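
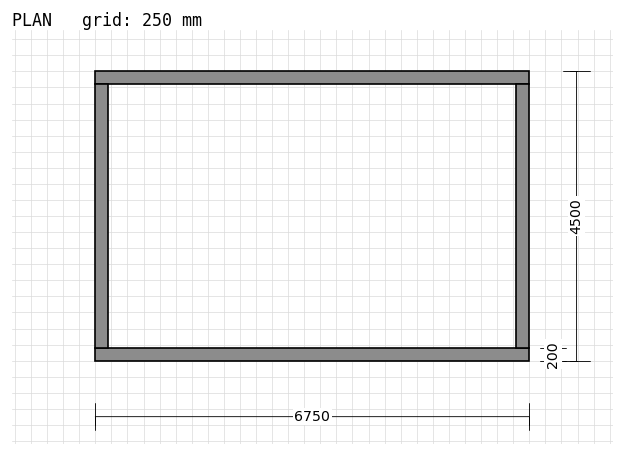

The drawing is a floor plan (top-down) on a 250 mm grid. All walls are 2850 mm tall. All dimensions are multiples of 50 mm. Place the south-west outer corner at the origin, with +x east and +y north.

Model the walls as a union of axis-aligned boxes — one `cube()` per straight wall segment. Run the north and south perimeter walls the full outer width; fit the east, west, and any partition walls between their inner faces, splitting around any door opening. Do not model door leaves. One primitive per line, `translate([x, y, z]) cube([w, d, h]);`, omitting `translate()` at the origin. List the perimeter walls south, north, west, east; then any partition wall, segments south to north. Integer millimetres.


cube([6750, 200, 2850]);
translate([0, 4300, 0]) cube([6750, 200, 2850]);
translate([0, 200, 0]) cube([200, 4100, 2850]);
translate([6550, 200, 0]) cube([200, 4100, 2850]);


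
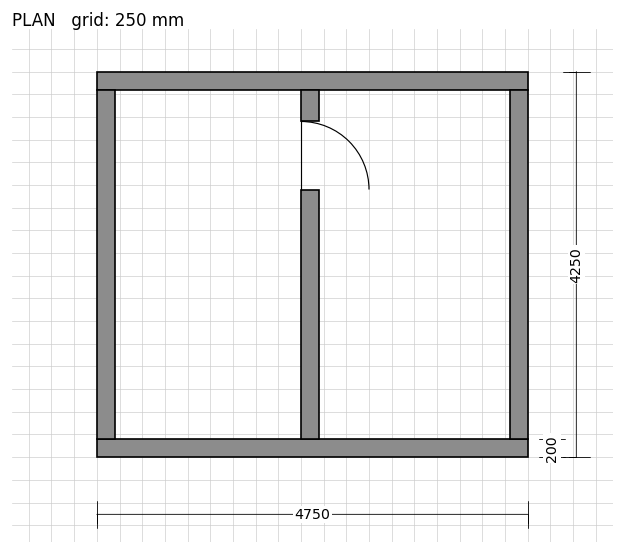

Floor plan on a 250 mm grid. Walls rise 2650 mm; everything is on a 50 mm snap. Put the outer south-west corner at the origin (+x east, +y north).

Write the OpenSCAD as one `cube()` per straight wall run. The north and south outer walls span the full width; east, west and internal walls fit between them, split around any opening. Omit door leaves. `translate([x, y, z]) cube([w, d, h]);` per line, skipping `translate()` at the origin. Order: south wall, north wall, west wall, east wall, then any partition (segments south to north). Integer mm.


cube([4750, 200, 2650]);
translate([0, 4050, 0]) cube([4750, 200, 2650]);
translate([0, 200, 0]) cube([200, 3850, 2650]);
translate([4550, 200, 0]) cube([200, 3850, 2650]);
translate([2250, 200, 0]) cube([200, 2750, 2650]);
translate([2250, 3700, 0]) cube([200, 350, 2650]);


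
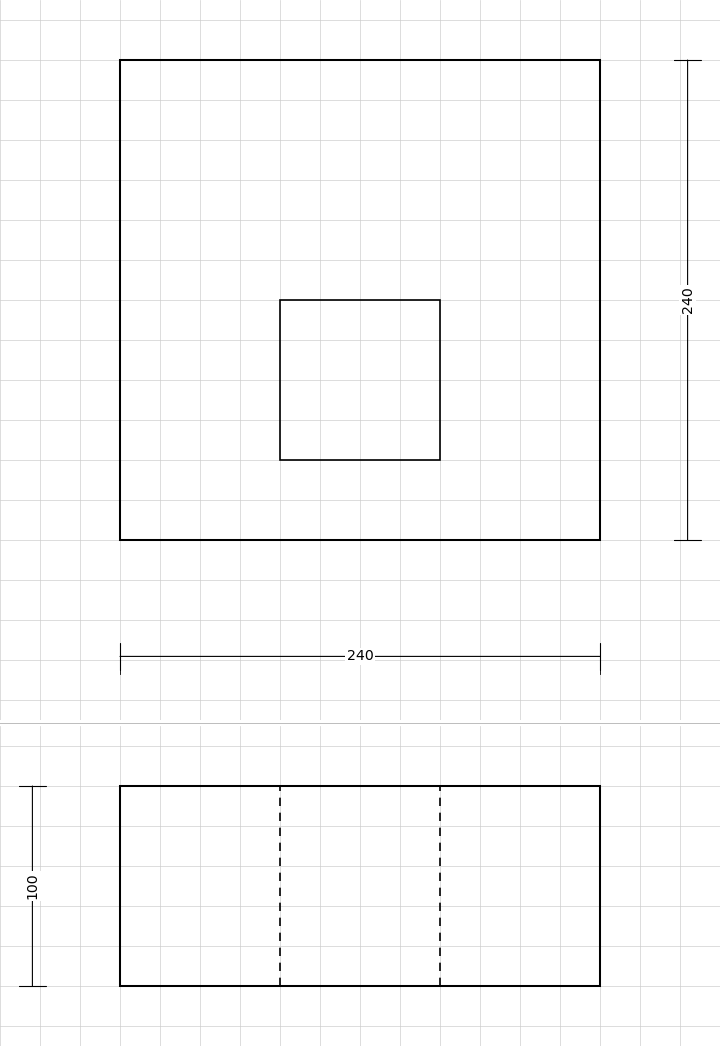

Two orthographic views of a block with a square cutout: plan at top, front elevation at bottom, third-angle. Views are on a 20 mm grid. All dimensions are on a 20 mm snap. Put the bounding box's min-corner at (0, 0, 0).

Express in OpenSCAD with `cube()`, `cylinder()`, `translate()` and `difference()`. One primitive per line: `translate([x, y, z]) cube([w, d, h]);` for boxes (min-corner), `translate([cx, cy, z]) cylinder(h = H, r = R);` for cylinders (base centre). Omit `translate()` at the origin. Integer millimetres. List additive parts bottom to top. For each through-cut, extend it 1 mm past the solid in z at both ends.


difference() {
  cube([240, 240, 100]);
  translate([80, 40, -1]) cube([80, 80, 102]);
}


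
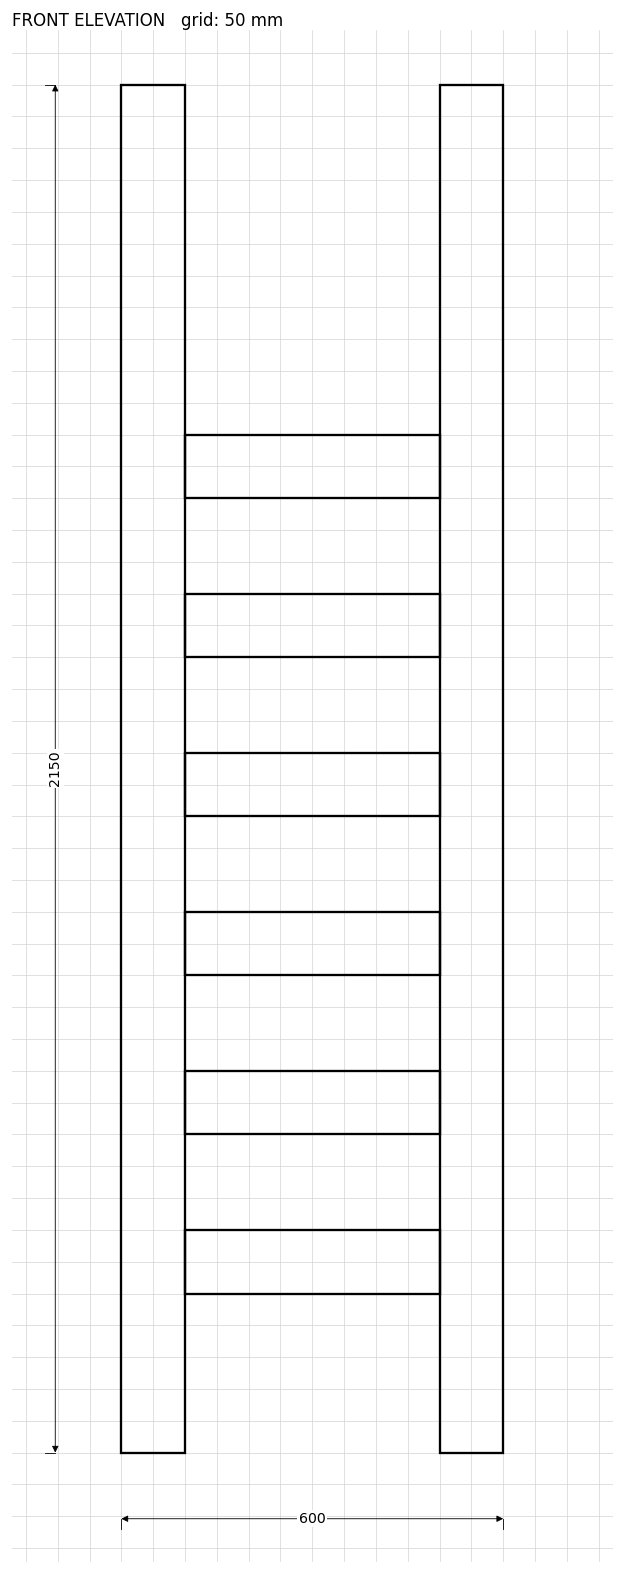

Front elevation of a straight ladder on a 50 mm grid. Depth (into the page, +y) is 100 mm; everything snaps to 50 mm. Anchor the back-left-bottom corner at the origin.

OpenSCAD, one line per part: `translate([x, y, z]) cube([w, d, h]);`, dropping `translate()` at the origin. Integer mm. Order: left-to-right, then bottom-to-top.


cube([100, 100, 2150]);
translate([100, 0, 250]) cube([400, 100, 100]);
translate([100, 0, 500]) cube([400, 100, 100]);
translate([100, 0, 750]) cube([400, 100, 100]);
translate([100, 0, 1000]) cube([400, 100, 100]);
translate([100, 0, 1250]) cube([400, 100, 100]);
translate([100, 0, 1500]) cube([400, 100, 100]);
translate([500, 0, 0]) cube([100, 100, 2150]);


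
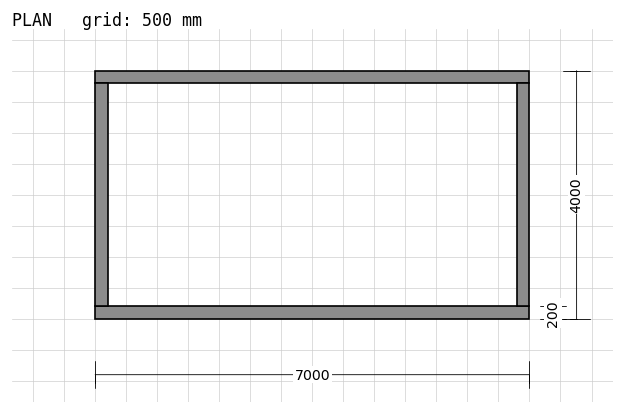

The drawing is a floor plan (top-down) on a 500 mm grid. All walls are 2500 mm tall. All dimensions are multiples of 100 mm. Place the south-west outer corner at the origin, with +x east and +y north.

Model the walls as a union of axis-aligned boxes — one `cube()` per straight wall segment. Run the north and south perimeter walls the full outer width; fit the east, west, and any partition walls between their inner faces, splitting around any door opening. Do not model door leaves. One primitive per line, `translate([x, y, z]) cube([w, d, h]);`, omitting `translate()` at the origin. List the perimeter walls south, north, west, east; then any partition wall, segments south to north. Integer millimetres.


cube([7000, 200, 2500]);
translate([0, 3800, 0]) cube([7000, 200, 2500]);
translate([0, 200, 0]) cube([200, 3600, 2500]);
translate([6800, 200, 0]) cube([200, 3600, 2500]);


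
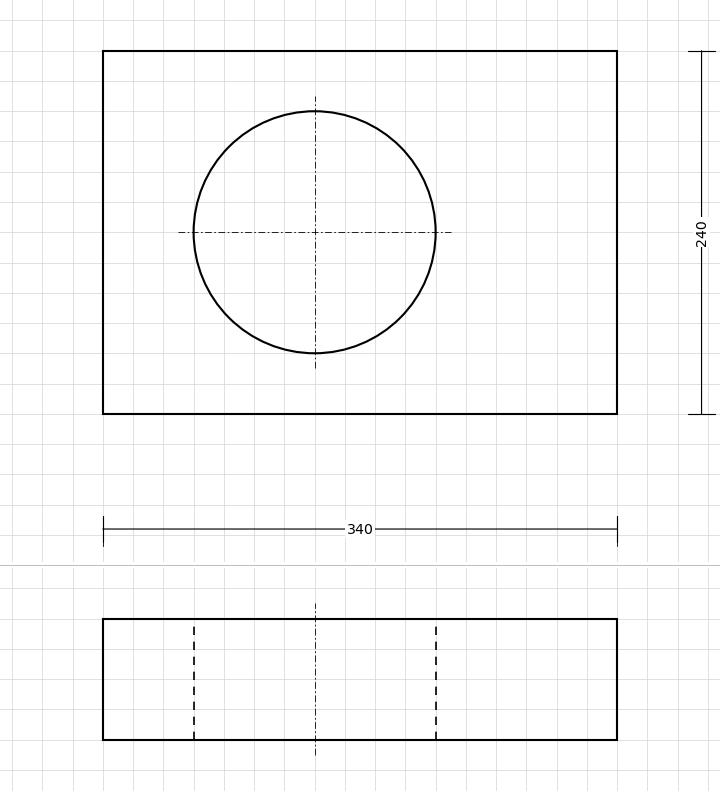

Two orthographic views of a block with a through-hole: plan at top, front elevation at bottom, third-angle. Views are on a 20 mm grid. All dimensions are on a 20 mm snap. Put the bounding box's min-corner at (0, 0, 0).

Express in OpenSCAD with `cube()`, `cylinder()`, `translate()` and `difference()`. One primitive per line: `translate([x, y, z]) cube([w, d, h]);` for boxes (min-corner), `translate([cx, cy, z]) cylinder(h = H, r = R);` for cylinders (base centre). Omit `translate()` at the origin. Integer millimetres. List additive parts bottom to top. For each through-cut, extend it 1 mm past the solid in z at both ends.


difference() {
  cube([340, 240, 80]);
  translate([140, 120, -1]) cylinder(h = 82, r = 80);
}


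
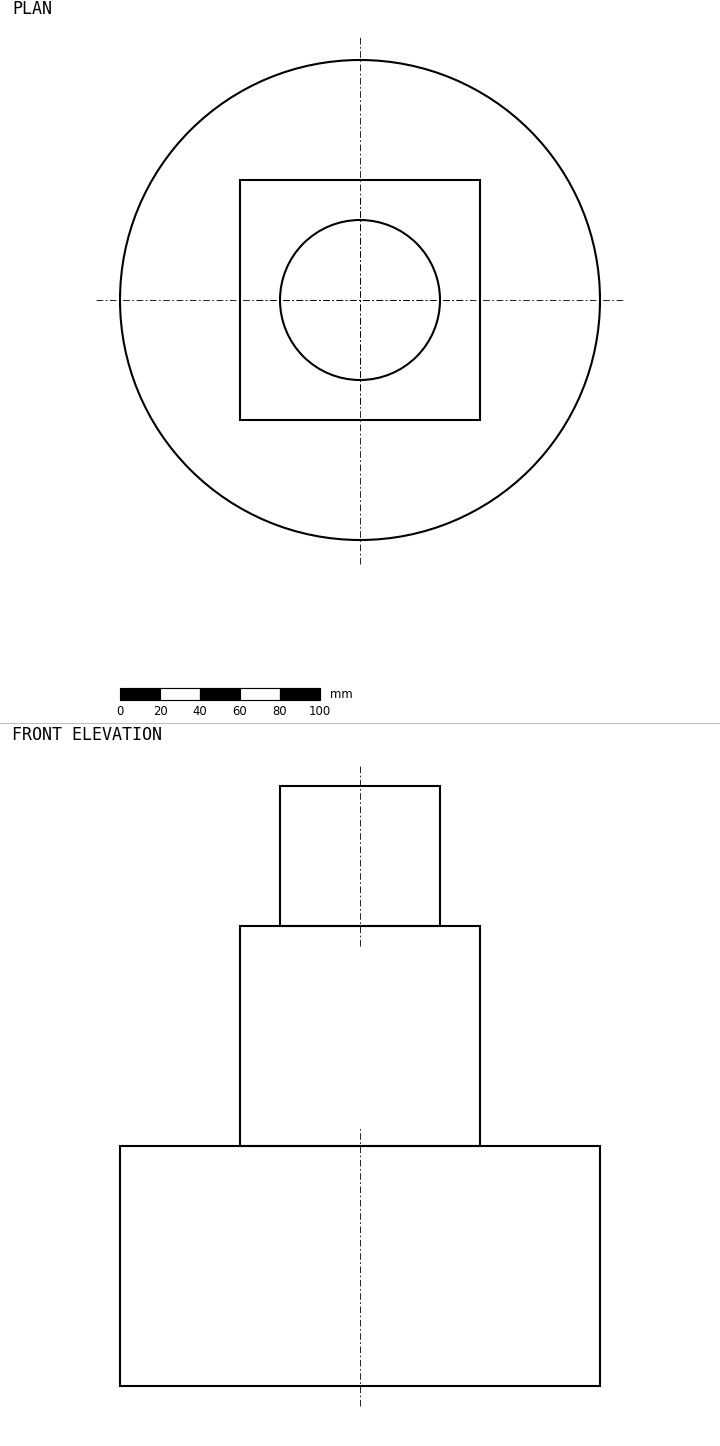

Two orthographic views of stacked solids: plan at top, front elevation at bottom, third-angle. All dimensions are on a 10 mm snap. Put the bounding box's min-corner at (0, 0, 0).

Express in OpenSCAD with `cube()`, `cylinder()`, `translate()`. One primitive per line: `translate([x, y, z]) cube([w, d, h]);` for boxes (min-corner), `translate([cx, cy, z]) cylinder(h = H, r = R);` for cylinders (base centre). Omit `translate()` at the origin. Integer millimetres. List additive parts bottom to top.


translate([120, 120, 0]) cylinder(h = 120, r = 120);
translate([60, 60, 120]) cube([120, 120, 110]);
translate([120, 120, 230]) cylinder(h = 70, r = 40);


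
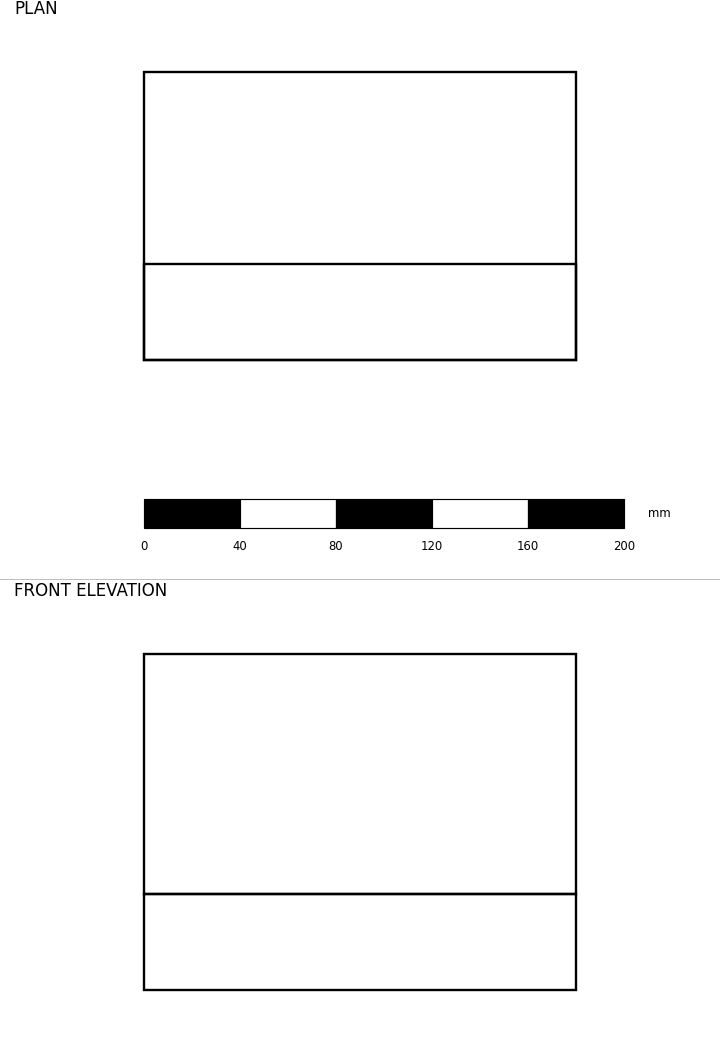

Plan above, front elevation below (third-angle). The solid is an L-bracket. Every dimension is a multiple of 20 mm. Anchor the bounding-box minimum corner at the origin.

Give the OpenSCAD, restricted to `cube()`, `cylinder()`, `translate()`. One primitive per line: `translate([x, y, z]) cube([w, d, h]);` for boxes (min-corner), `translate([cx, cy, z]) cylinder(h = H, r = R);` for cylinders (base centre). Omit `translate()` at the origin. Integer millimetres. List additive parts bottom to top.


cube([180, 120, 40]);
translate([0, 0, 40]) cube([180, 40, 100]);


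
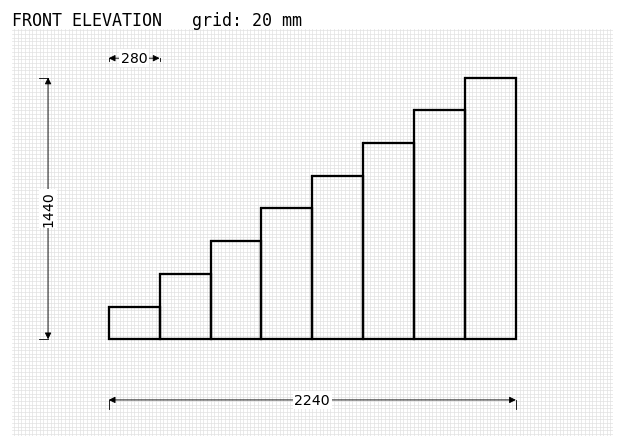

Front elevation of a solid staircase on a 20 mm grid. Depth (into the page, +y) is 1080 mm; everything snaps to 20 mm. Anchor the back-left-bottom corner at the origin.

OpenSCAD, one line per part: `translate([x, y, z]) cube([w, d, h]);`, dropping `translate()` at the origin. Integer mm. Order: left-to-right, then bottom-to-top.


cube([280, 1080, 180]);
translate([280, 0, 0]) cube([280, 1080, 360]);
translate([560, 0, 0]) cube([280, 1080, 540]);
translate([840, 0, 0]) cube([280, 1080, 720]);
translate([1120, 0, 0]) cube([280, 1080, 900]);
translate([1400, 0, 0]) cube([280, 1080, 1080]);
translate([1680, 0, 0]) cube([280, 1080, 1260]);
translate([1960, 0, 0]) cube([280, 1080, 1440]);


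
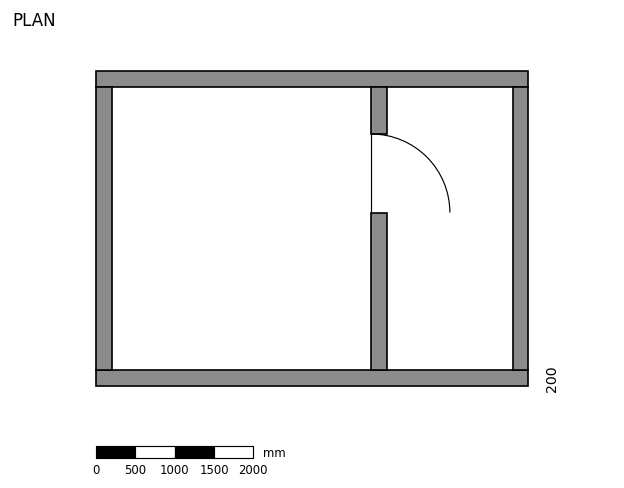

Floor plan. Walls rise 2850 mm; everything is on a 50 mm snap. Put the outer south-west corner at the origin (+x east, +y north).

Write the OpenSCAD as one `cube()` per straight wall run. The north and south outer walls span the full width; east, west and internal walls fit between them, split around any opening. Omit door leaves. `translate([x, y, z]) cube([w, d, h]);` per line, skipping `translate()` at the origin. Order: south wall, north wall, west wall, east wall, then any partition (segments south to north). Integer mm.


cube([5500, 200, 2850]);
translate([0, 3800, 0]) cube([5500, 200, 2850]);
translate([0, 200, 0]) cube([200, 3600, 2850]);
translate([5300, 200, 0]) cube([200, 3600, 2850]);
translate([3500, 200, 0]) cube([200, 2000, 2850]);
translate([3500, 3200, 0]) cube([200, 600, 2850]);


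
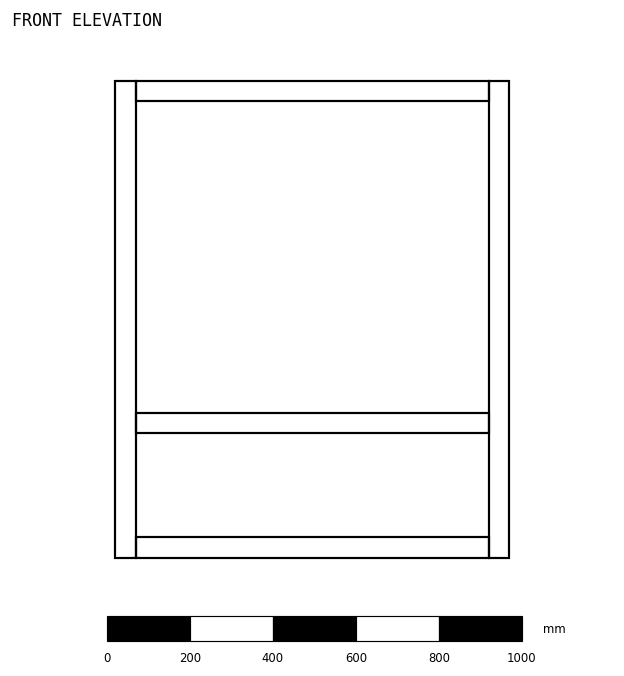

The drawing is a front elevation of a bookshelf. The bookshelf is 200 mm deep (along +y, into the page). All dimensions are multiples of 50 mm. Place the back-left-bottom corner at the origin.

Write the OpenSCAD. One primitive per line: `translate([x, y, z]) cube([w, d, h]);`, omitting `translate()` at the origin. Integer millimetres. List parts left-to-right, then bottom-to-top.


cube([50, 200, 1150]);
translate([50, 0, 0]) cube([850, 200, 50]);
translate([50, 0, 300]) cube([850, 200, 50]);
translate([50, 0, 1100]) cube([850, 200, 50]);
translate([900, 0, 0]) cube([50, 200, 1150]);


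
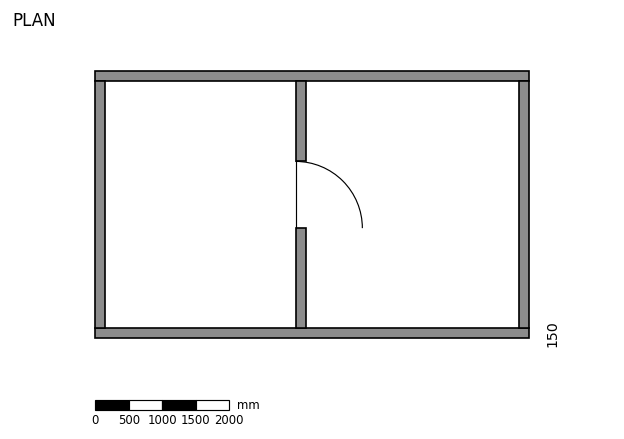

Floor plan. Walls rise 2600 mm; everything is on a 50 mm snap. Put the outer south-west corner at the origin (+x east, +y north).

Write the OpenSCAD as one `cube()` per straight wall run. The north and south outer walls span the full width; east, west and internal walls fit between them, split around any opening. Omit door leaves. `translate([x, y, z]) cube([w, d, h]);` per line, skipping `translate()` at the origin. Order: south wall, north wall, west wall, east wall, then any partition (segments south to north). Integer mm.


cube([6500, 150, 2600]);
translate([0, 3850, 0]) cube([6500, 150, 2600]);
translate([0, 150, 0]) cube([150, 3700, 2600]);
translate([6350, 150, 0]) cube([150, 3700, 2600]);
translate([3000, 150, 0]) cube([150, 1500, 2600]);
translate([3000, 2650, 0]) cube([150, 1200, 2600]);


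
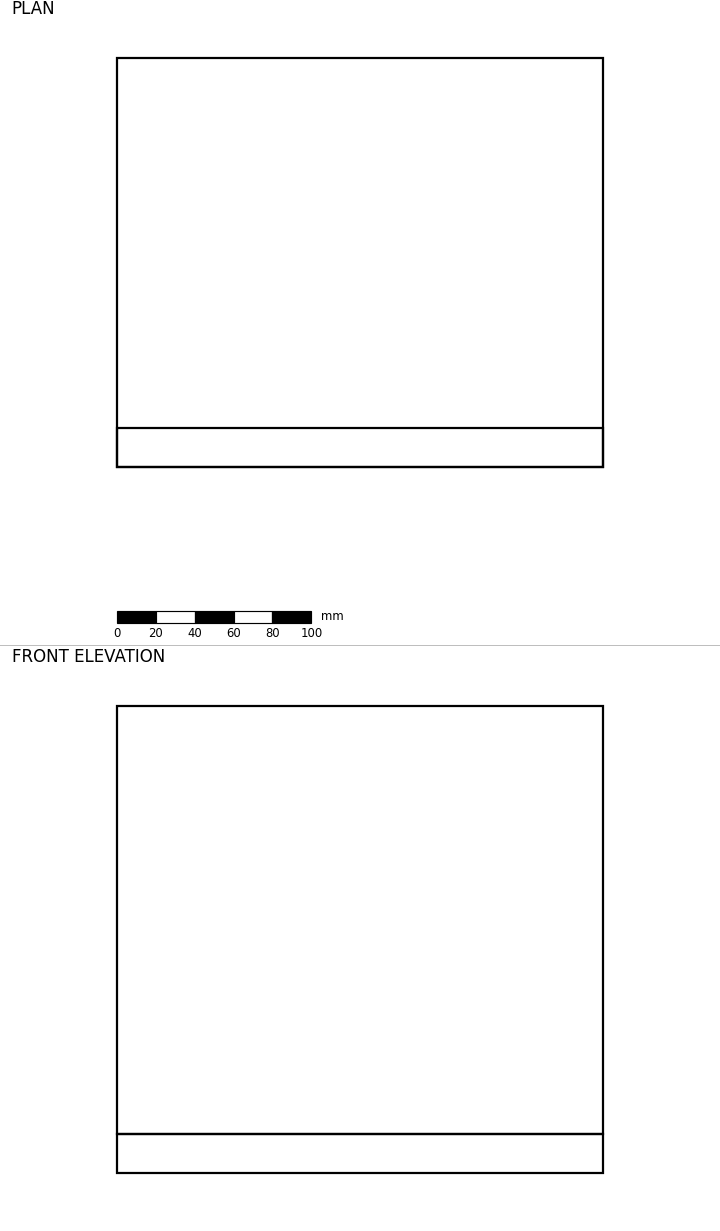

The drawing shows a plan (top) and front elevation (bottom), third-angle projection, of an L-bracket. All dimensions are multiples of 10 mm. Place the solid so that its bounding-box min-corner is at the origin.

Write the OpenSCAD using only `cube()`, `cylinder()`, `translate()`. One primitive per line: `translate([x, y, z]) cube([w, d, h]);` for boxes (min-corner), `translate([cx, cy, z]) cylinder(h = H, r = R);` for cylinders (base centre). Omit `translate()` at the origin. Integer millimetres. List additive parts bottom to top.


cube([250, 210, 20]);
translate([0, 0, 20]) cube([250, 20, 220]);


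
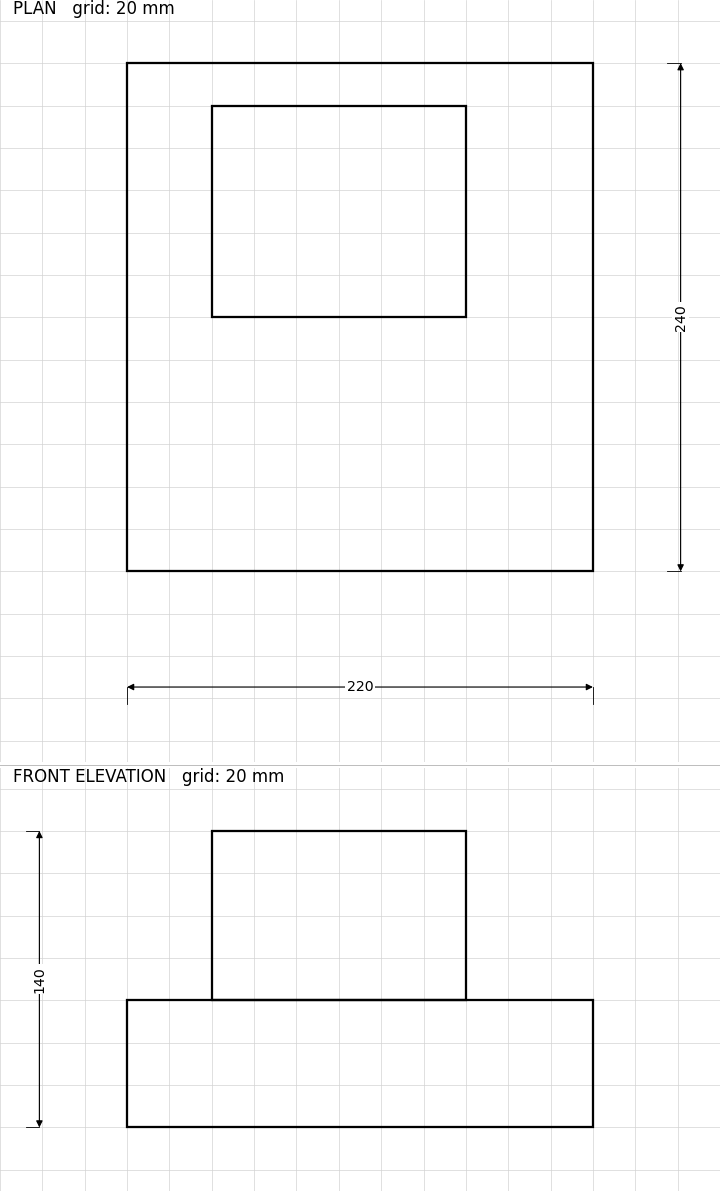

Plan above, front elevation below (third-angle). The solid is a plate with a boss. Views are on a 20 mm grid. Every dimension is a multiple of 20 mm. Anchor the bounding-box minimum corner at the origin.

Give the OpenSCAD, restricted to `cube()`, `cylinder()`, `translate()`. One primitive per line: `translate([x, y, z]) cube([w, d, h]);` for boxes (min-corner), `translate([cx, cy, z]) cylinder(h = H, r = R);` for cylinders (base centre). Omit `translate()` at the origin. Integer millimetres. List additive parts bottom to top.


cube([220, 240, 60]);
translate([40, 120, 60]) cube([120, 100, 80]);


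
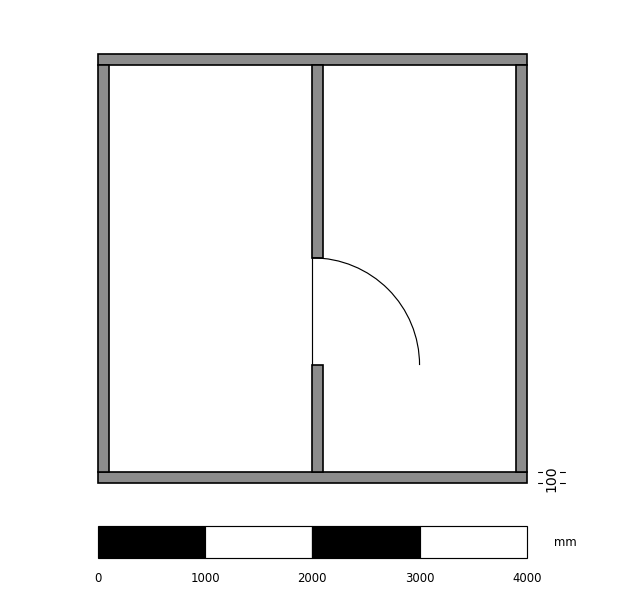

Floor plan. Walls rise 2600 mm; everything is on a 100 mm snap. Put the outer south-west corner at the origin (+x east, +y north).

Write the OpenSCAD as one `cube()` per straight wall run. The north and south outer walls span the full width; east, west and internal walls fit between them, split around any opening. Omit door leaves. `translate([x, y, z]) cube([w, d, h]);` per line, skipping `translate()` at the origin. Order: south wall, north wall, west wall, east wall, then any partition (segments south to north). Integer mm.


cube([4000, 100, 2600]);
translate([0, 3900, 0]) cube([4000, 100, 2600]);
translate([0, 100, 0]) cube([100, 3800, 2600]);
translate([3900, 100, 0]) cube([100, 3800, 2600]);
translate([2000, 100, 0]) cube([100, 1000, 2600]);
translate([2000, 2100, 0]) cube([100, 1800, 2600]);


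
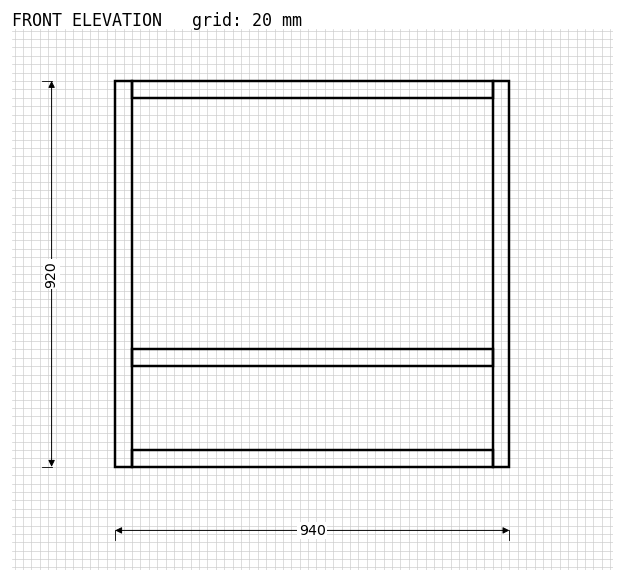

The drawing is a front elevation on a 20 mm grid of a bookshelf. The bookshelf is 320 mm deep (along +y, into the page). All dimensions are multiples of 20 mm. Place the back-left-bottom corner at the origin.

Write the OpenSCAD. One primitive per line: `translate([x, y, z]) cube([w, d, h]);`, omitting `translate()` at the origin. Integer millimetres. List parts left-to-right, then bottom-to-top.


cube([40, 320, 920]);
translate([40, 0, 0]) cube([860, 320, 40]);
translate([40, 0, 240]) cube([860, 320, 40]);
translate([40, 0, 880]) cube([860, 320, 40]);
translate([900, 0, 0]) cube([40, 320, 920]);


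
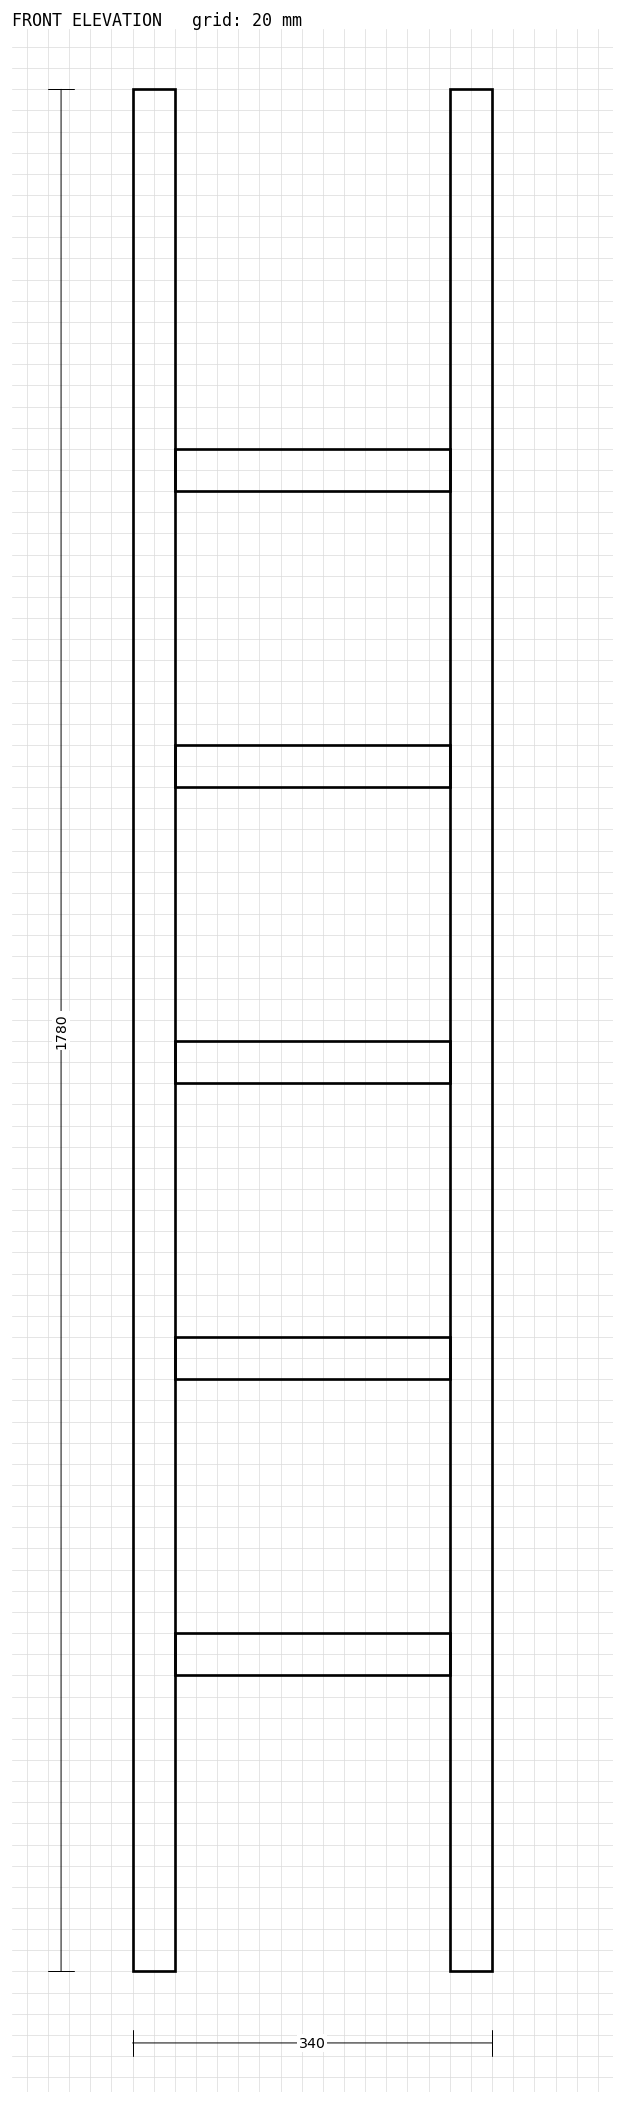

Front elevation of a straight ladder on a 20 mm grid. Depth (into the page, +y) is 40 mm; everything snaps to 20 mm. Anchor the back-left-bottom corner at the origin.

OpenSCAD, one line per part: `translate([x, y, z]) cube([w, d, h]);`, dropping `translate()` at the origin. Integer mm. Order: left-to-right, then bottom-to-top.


cube([40, 40, 1780]);
translate([40, 0, 280]) cube([260, 40, 40]);
translate([40, 0, 560]) cube([260, 40, 40]);
translate([40, 0, 840]) cube([260, 40, 40]);
translate([40, 0, 1120]) cube([260, 40, 40]);
translate([40, 0, 1400]) cube([260, 40, 40]);
translate([300, 0, 0]) cube([40, 40, 1780]);


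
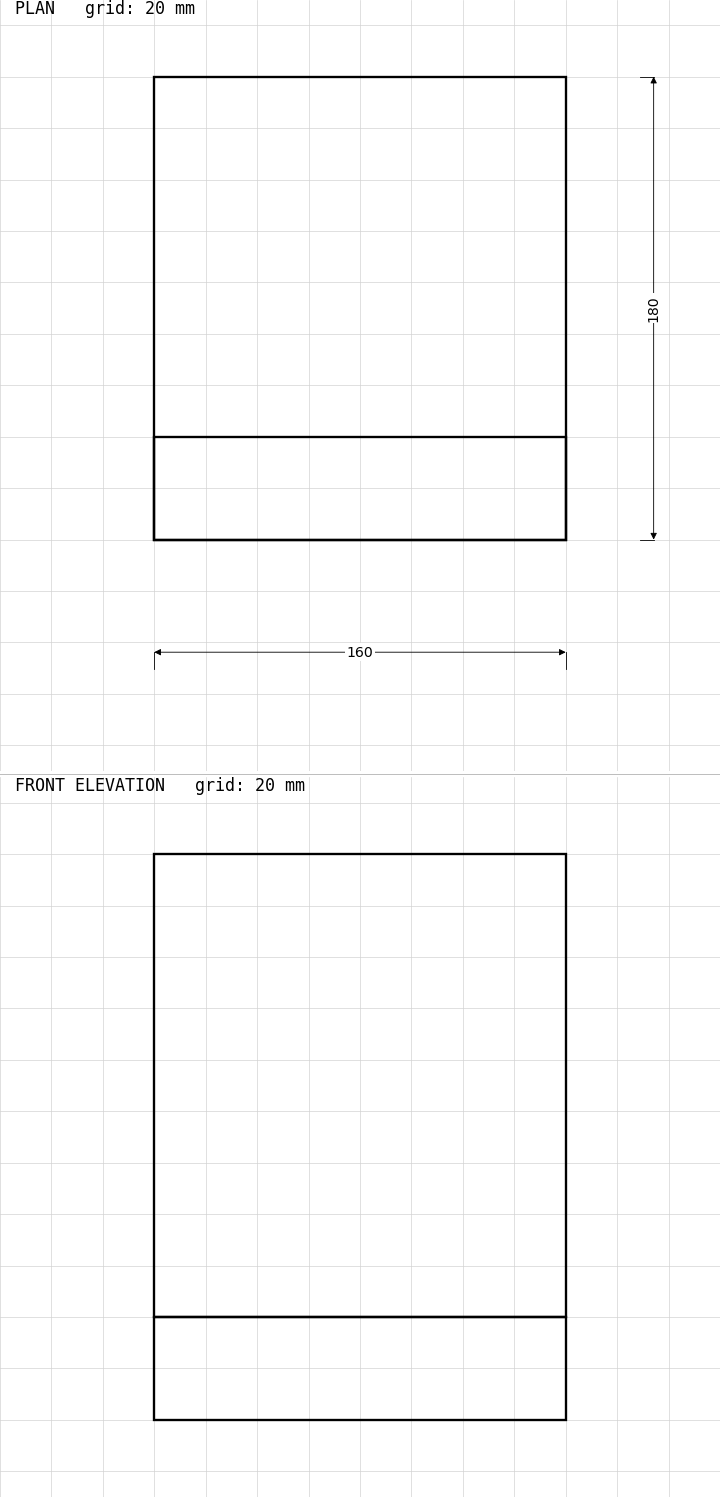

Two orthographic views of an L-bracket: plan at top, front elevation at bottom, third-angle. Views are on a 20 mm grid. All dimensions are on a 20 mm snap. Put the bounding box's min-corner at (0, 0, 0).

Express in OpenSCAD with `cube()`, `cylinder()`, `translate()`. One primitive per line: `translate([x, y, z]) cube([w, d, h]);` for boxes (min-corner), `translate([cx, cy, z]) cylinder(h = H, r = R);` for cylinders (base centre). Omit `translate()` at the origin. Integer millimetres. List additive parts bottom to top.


cube([160, 180, 40]);
translate([0, 0, 40]) cube([160, 40, 180]);


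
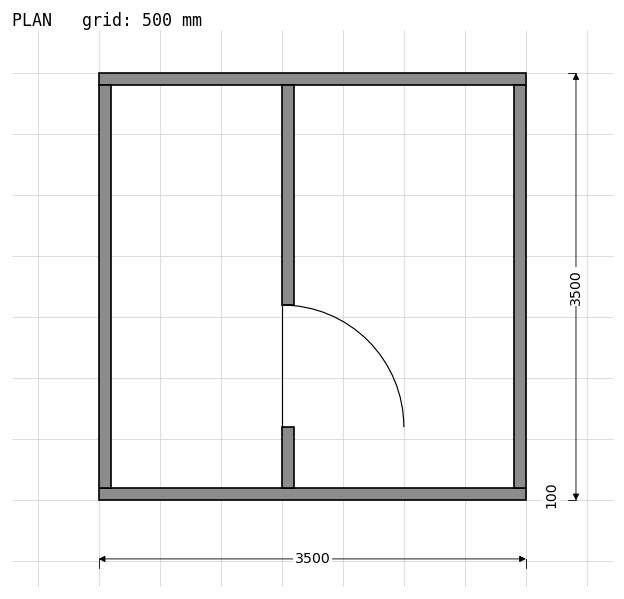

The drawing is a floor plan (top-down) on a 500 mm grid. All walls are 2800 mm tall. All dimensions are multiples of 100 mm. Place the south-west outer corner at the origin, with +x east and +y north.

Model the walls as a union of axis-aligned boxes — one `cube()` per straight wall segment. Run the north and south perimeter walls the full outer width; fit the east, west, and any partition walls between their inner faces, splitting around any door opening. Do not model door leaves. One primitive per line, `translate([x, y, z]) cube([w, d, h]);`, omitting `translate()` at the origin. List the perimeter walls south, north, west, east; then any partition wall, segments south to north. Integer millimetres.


cube([3500, 100, 2800]);
translate([0, 3400, 0]) cube([3500, 100, 2800]);
translate([0, 100, 0]) cube([100, 3300, 2800]);
translate([3400, 100, 0]) cube([100, 3300, 2800]);
translate([1500, 100, 0]) cube([100, 500, 2800]);
translate([1500, 1600, 0]) cube([100, 1800, 2800]);


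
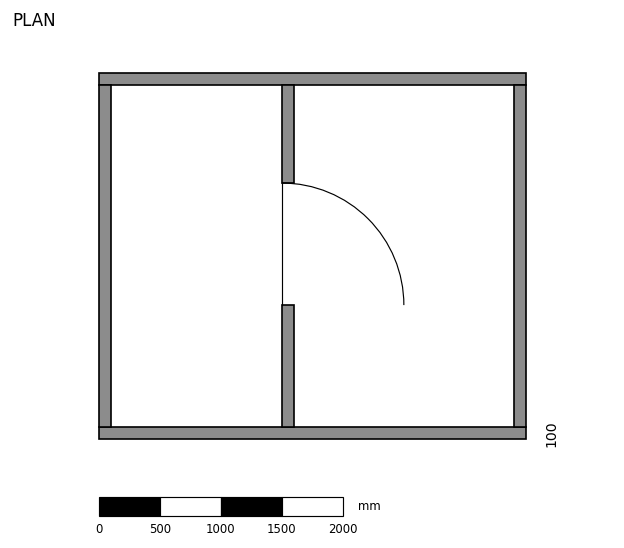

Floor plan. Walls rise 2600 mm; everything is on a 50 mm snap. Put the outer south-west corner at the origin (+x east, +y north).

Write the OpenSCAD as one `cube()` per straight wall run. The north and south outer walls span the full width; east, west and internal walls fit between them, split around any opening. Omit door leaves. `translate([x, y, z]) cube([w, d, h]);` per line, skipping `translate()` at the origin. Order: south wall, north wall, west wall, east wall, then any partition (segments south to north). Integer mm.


cube([3500, 100, 2600]);
translate([0, 2900, 0]) cube([3500, 100, 2600]);
translate([0, 100, 0]) cube([100, 2800, 2600]);
translate([3400, 100, 0]) cube([100, 2800, 2600]);
translate([1500, 100, 0]) cube([100, 1000, 2600]);
translate([1500, 2100, 0]) cube([100, 800, 2600]);


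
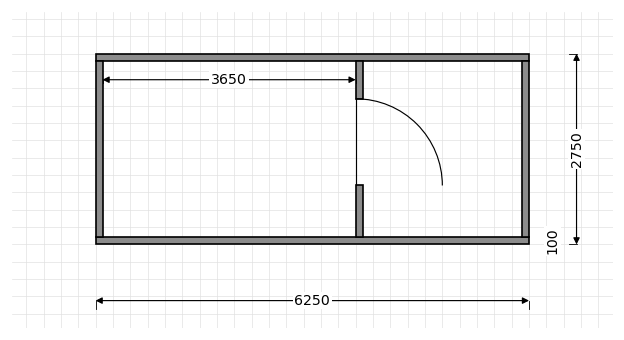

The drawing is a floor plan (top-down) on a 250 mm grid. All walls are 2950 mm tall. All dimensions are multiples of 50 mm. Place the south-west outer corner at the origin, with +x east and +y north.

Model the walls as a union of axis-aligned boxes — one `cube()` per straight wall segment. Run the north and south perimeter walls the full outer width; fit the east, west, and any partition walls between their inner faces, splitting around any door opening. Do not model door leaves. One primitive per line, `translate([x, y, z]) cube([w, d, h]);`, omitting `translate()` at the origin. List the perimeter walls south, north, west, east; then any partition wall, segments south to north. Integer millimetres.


cube([6250, 100, 2950]);
translate([0, 2650, 0]) cube([6250, 100, 2950]);
translate([0, 100, 0]) cube([100, 2550, 2950]);
translate([6150, 100, 0]) cube([100, 2550, 2950]);
translate([3750, 100, 0]) cube([100, 750, 2950]);
translate([3750, 2100, 0]) cube([100, 550, 2950]);


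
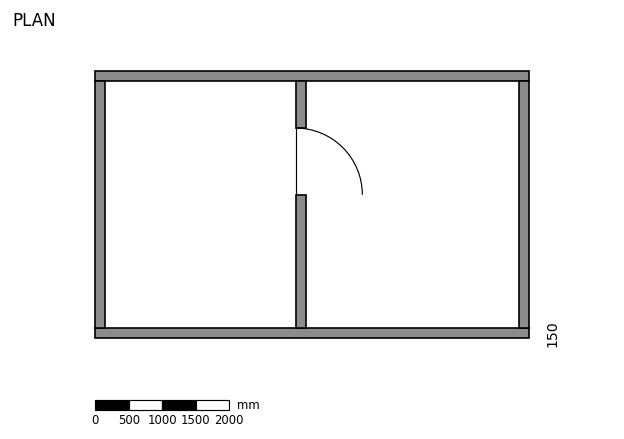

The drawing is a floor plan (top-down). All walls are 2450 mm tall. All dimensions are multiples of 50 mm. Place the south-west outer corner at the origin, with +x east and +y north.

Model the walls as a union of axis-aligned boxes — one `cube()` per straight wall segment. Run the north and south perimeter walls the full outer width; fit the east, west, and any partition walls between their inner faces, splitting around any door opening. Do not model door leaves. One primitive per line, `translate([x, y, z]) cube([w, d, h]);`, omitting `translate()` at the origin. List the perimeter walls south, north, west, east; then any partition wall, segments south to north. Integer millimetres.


cube([6500, 150, 2450]);
translate([0, 3850, 0]) cube([6500, 150, 2450]);
translate([0, 150, 0]) cube([150, 3700, 2450]);
translate([6350, 150, 0]) cube([150, 3700, 2450]);
translate([3000, 150, 0]) cube([150, 2000, 2450]);
translate([3000, 3150, 0]) cube([150, 700, 2450]);


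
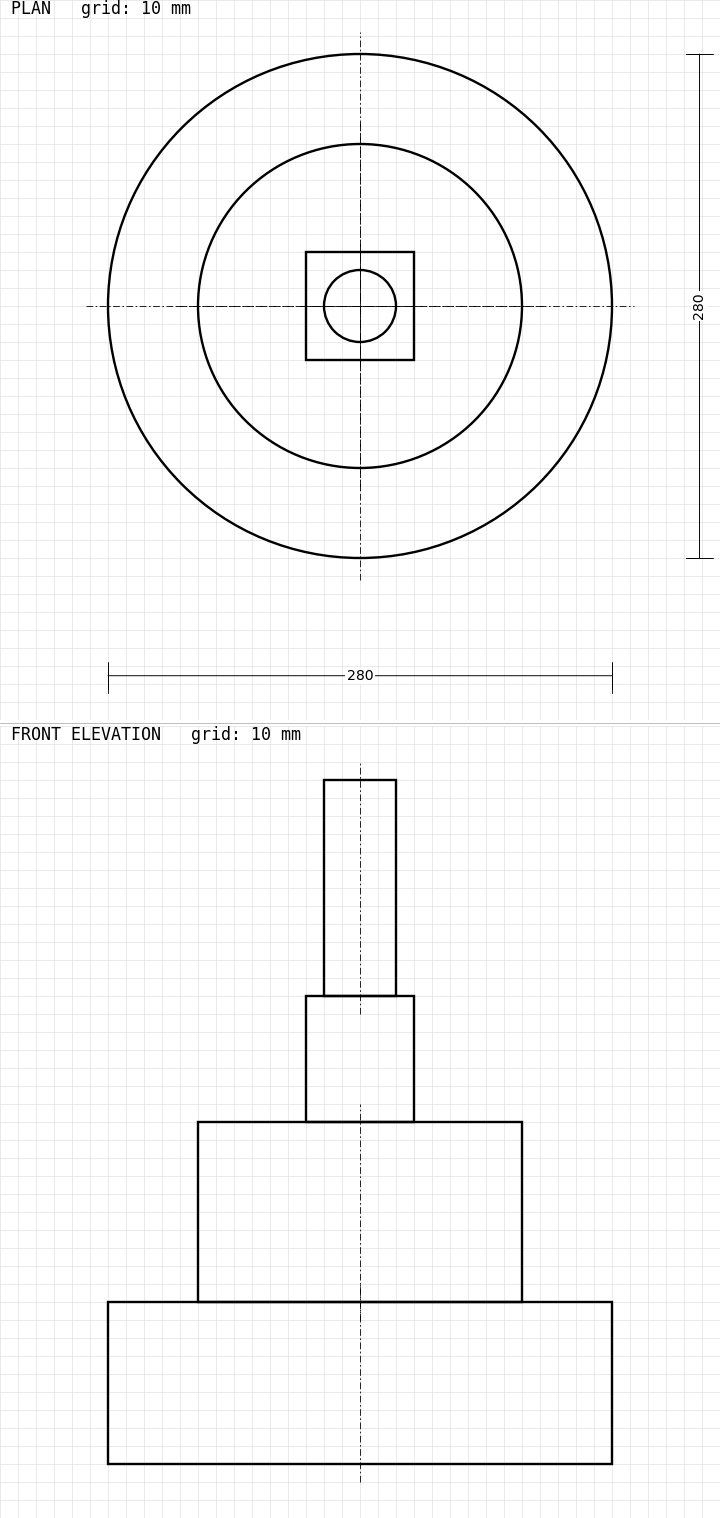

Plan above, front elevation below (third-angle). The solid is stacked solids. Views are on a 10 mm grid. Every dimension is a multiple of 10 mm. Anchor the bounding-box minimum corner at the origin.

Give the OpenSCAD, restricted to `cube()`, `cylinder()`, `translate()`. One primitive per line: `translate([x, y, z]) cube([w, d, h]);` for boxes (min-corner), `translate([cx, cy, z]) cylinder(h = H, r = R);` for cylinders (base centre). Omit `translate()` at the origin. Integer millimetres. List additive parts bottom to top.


translate([140, 140, 0]) cylinder(h = 90, r = 140);
translate([140, 140, 90]) cylinder(h = 100, r = 90);
translate([110, 110, 190]) cube([60, 60, 70]);
translate([140, 140, 260]) cylinder(h = 120, r = 20);


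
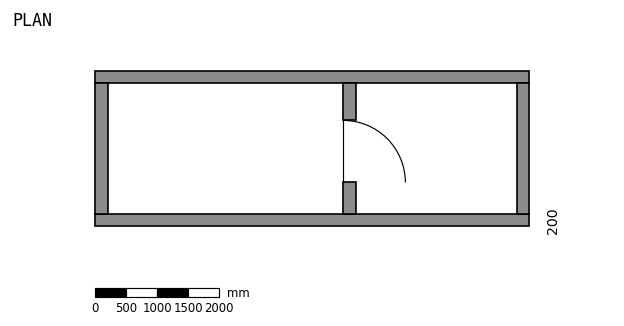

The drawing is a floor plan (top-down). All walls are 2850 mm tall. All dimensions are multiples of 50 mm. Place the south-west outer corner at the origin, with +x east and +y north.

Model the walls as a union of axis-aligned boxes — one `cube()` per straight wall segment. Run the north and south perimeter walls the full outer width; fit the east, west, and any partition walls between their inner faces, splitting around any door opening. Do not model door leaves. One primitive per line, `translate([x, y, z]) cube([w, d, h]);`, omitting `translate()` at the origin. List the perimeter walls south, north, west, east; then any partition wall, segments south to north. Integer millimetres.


cube([7000, 200, 2850]);
translate([0, 2300, 0]) cube([7000, 200, 2850]);
translate([0, 200, 0]) cube([200, 2100, 2850]);
translate([6800, 200, 0]) cube([200, 2100, 2850]);
translate([4000, 200, 0]) cube([200, 500, 2850]);
translate([4000, 1700, 0]) cube([200, 600, 2850]);


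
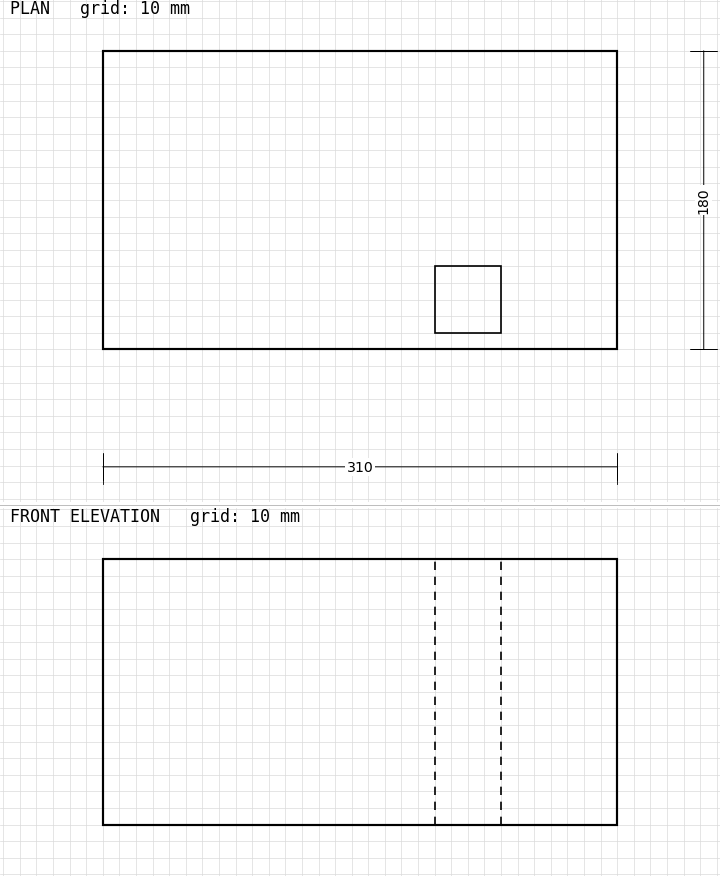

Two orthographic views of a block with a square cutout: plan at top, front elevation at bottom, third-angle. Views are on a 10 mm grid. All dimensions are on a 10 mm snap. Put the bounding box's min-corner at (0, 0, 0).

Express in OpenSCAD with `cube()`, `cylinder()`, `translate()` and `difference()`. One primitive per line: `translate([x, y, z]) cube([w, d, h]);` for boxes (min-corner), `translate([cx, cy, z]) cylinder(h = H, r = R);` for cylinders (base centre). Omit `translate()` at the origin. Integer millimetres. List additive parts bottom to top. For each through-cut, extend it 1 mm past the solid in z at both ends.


difference() {
  cube([310, 180, 160]);
  translate([200, 10, -1]) cube([40, 40, 162]);
}


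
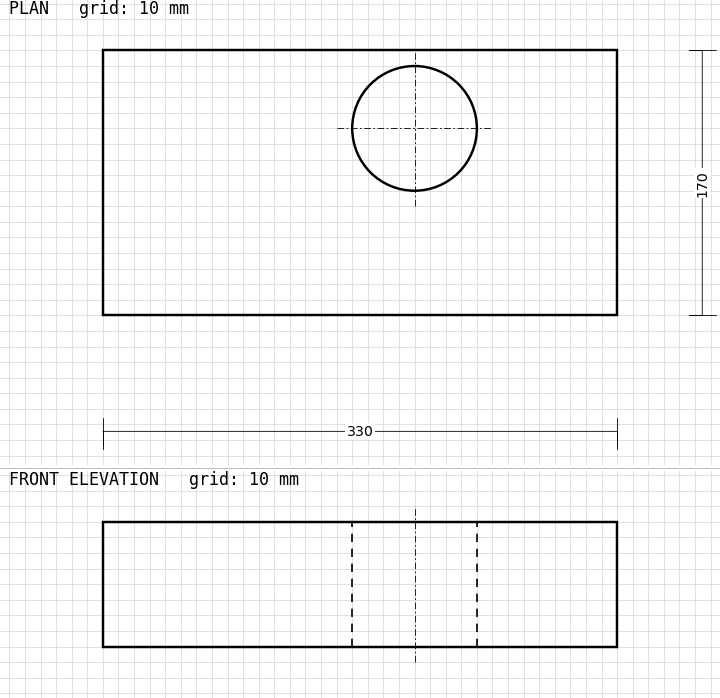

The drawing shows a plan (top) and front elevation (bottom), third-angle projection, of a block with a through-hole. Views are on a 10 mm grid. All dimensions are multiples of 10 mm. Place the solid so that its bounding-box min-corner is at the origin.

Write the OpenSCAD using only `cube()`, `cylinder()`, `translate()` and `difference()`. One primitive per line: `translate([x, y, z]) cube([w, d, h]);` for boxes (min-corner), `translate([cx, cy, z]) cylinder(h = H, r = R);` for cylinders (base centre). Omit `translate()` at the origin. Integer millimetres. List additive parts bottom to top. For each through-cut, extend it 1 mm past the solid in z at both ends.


difference() {
  cube([330, 170, 80]);
  translate([200, 120, -1]) cylinder(h = 82, r = 40);
}


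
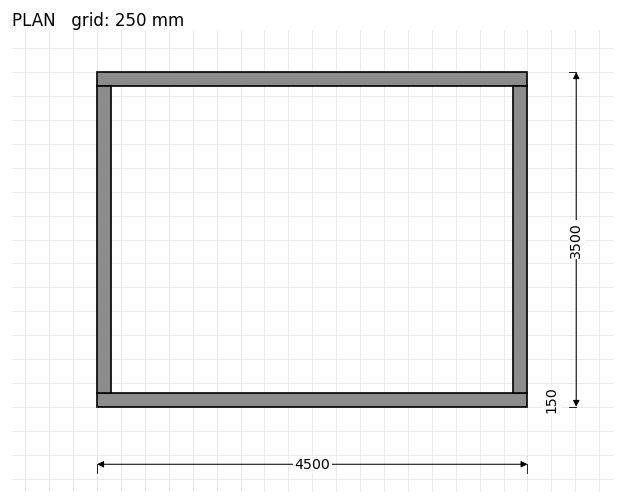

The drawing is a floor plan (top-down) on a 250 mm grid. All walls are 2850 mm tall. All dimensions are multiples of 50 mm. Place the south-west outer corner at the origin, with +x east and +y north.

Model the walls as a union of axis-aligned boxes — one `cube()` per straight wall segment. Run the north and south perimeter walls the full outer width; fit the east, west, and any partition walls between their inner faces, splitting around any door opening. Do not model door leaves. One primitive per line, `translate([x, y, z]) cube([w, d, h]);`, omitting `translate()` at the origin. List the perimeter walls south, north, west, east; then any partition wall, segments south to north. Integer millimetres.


cube([4500, 150, 2850]);
translate([0, 3350, 0]) cube([4500, 150, 2850]);
translate([0, 150, 0]) cube([150, 3200, 2850]);
translate([4350, 150, 0]) cube([150, 3200, 2850]);


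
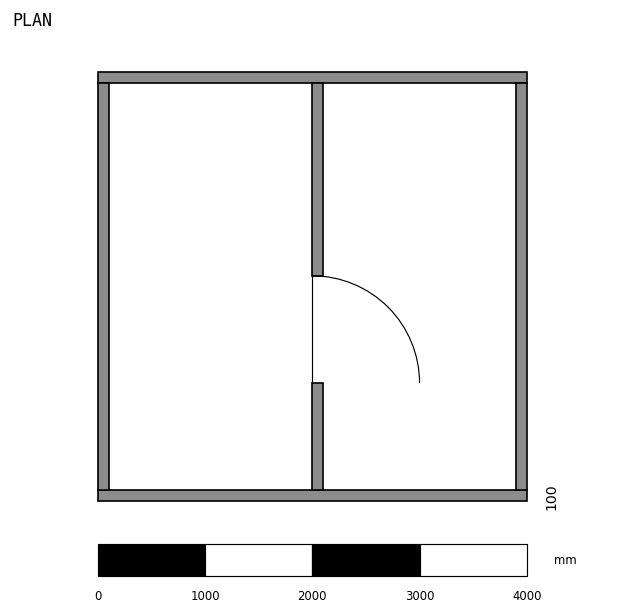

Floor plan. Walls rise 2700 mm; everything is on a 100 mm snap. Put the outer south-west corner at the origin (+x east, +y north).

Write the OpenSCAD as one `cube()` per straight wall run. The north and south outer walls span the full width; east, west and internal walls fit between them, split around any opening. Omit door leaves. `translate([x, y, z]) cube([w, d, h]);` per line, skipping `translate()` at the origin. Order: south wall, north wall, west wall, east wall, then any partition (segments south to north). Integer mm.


cube([4000, 100, 2700]);
translate([0, 3900, 0]) cube([4000, 100, 2700]);
translate([0, 100, 0]) cube([100, 3800, 2700]);
translate([3900, 100, 0]) cube([100, 3800, 2700]);
translate([2000, 100, 0]) cube([100, 1000, 2700]);
translate([2000, 2100, 0]) cube([100, 1800, 2700]);


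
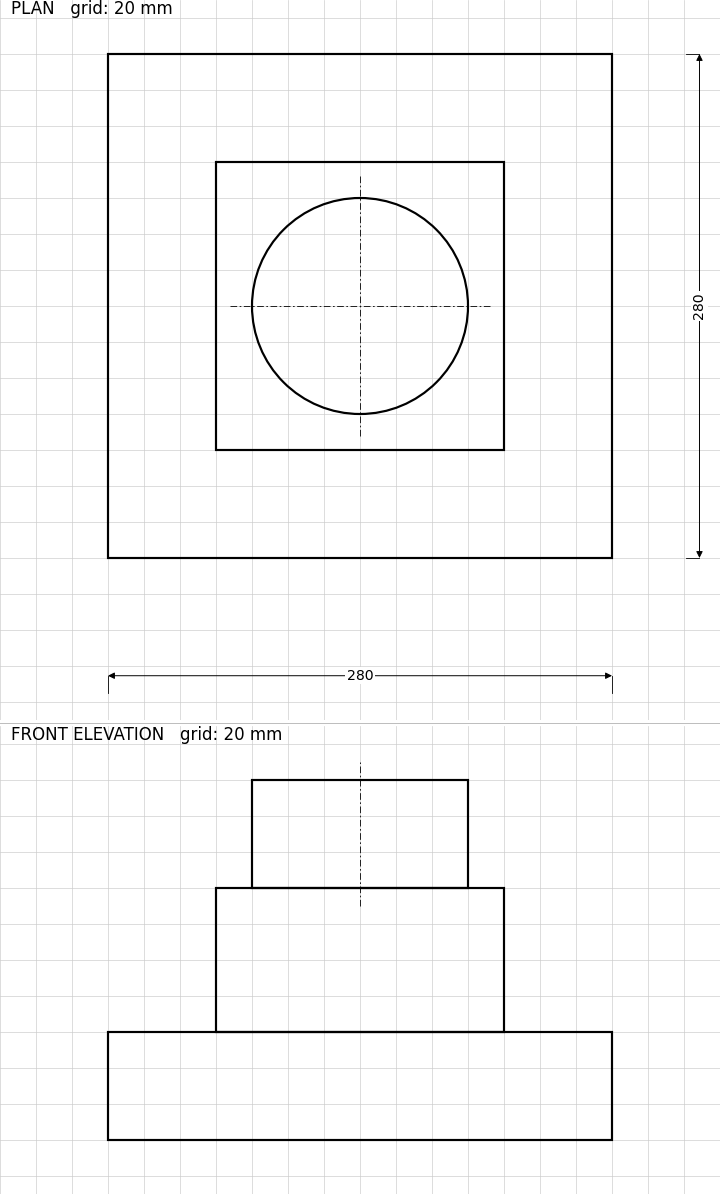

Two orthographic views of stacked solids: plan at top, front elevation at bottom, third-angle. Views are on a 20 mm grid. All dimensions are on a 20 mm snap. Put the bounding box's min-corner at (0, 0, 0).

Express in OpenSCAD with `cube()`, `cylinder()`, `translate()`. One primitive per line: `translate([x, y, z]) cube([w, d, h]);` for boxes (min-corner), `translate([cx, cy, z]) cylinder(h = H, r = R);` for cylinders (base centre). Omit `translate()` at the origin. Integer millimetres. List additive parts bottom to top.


cube([280, 280, 60]);
translate([60, 60, 60]) cube([160, 160, 80]);
translate([140, 140, 140]) cylinder(h = 60, r = 60);


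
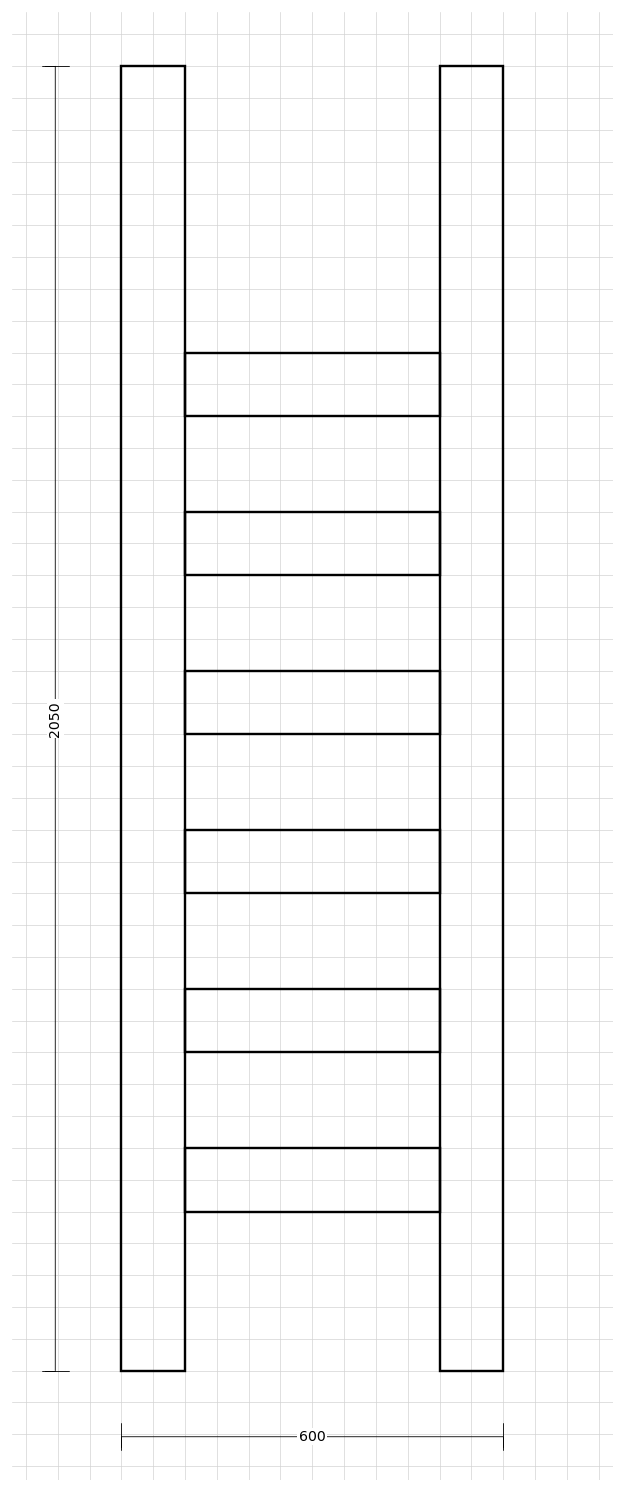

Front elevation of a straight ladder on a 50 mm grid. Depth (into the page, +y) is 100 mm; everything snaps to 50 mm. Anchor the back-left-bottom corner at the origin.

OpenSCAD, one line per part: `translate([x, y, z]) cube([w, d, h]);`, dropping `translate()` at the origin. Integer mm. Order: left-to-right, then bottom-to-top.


cube([100, 100, 2050]);
translate([100, 0, 250]) cube([400, 100, 100]);
translate([100, 0, 500]) cube([400, 100, 100]);
translate([100, 0, 750]) cube([400, 100, 100]);
translate([100, 0, 1000]) cube([400, 100, 100]);
translate([100, 0, 1250]) cube([400, 100, 100]);
translate([100, 0, 1500]) cube([400, 100, 100]);
translate([500, 0, 0]) cube([100, 100, 2050]);


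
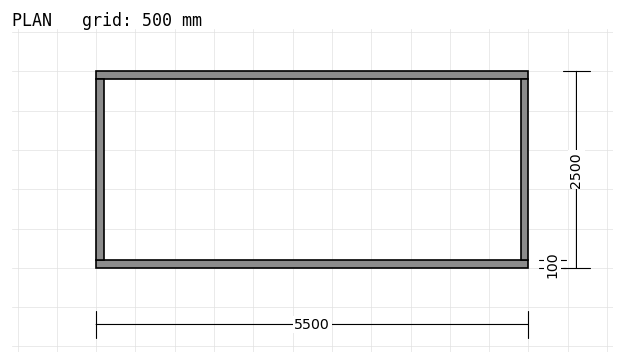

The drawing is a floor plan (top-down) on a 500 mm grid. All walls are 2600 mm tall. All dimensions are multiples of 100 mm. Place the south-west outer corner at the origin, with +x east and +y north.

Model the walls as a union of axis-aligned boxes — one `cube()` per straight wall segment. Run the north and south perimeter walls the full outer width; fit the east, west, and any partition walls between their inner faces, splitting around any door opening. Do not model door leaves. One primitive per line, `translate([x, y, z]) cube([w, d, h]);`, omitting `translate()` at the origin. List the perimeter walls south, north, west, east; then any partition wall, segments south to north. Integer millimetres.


cube([5500, 100, 2600]);
translate([0, 2400, 0]) cube([5500, 100, 2600]);
translate([0, 100, 0]) cube([100, 2300, 2600]);
translate([5400, 100, 0]) cube([100, 2300, 2600]);


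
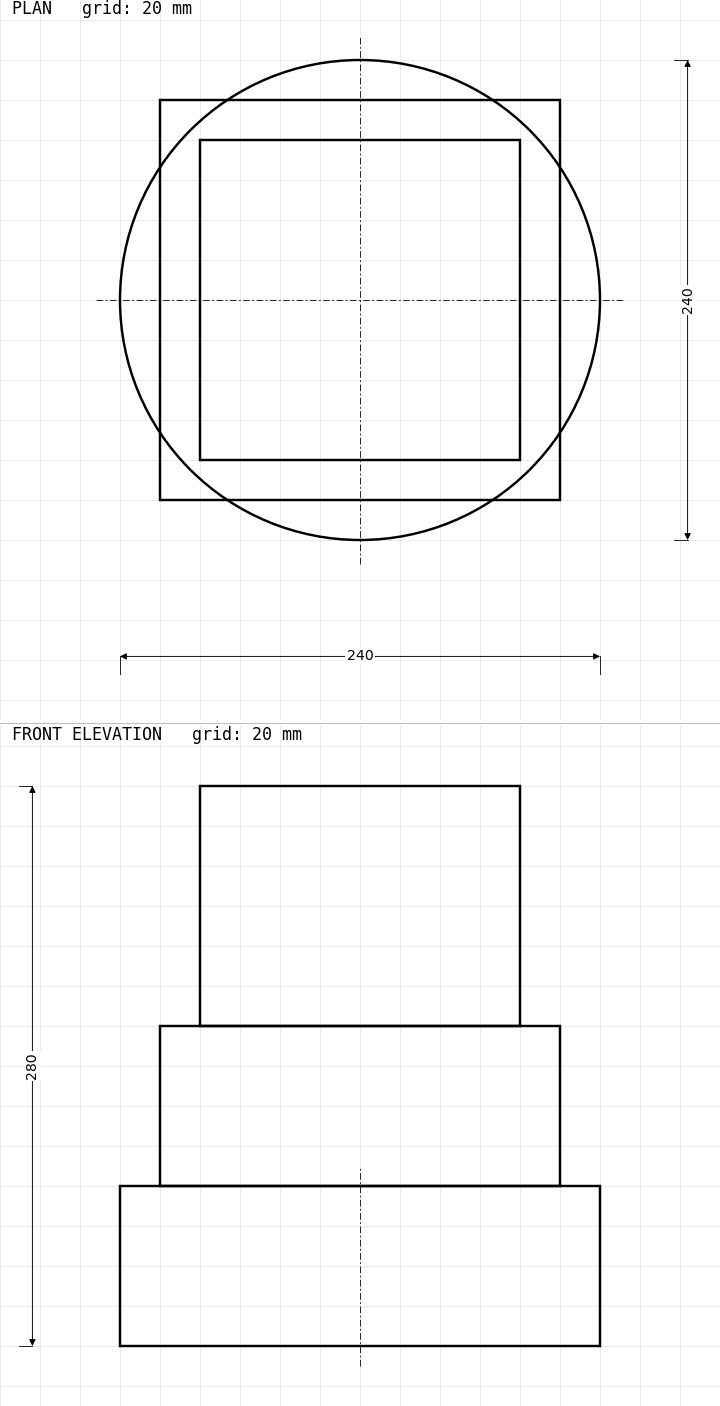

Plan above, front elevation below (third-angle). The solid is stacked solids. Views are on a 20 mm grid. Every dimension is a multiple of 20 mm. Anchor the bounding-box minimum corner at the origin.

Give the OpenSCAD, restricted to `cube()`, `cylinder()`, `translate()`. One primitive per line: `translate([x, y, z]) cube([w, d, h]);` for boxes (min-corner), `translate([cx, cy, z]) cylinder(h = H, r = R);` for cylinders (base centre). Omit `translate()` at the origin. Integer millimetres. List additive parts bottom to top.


translate([120, 120, 0]) cylinder(h = 80, r = 120);
translate([20, 20, 80]) cube([200, 200, 80]);
translate([40, 40, 160]) cube([160, 160, 120]);


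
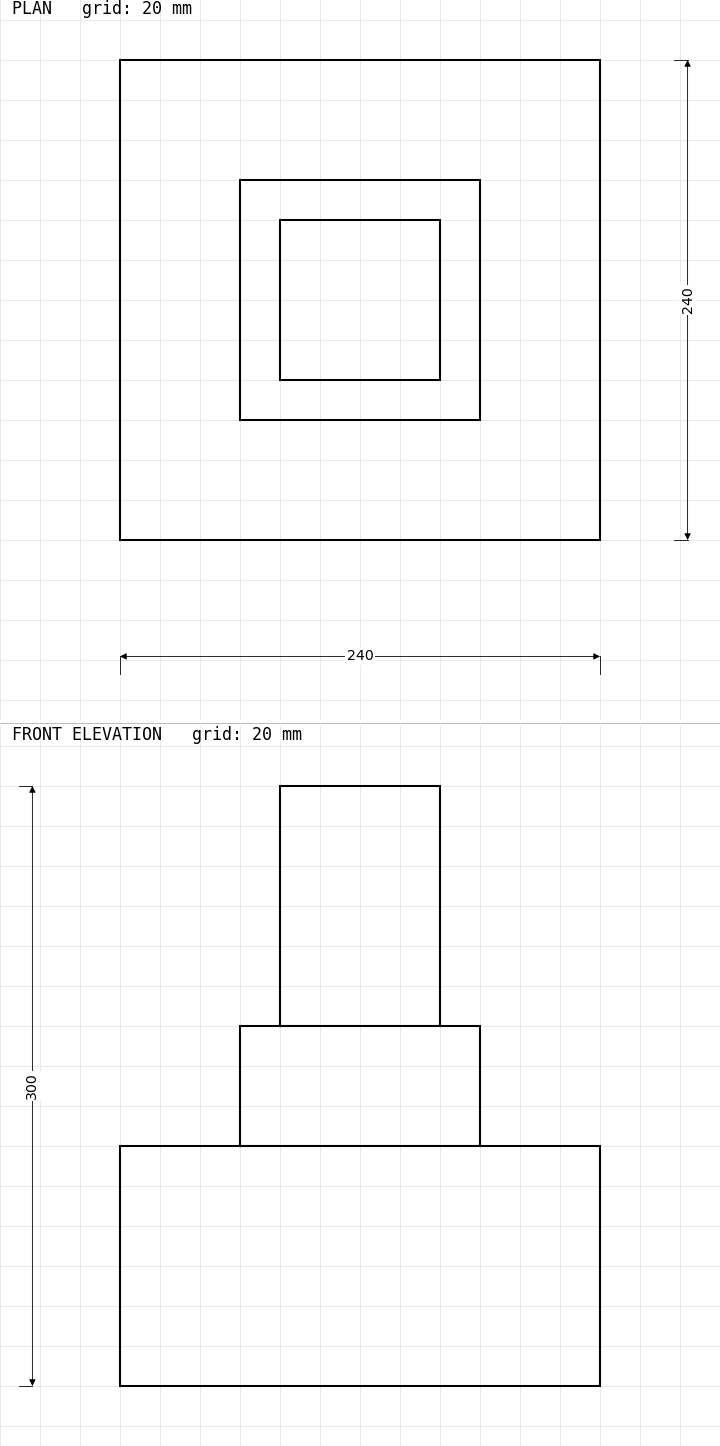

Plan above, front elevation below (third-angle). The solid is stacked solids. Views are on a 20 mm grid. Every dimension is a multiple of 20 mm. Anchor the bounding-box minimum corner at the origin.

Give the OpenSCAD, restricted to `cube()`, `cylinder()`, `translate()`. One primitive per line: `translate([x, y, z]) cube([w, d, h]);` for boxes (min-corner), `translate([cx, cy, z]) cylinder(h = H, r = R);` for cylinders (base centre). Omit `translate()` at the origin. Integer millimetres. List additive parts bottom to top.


cube([240, 240, 120]);
translate([60, 60, 120]) cube([120, 120, 60]);
translate([80, 80, 180]) cube([80, 80, 120]);


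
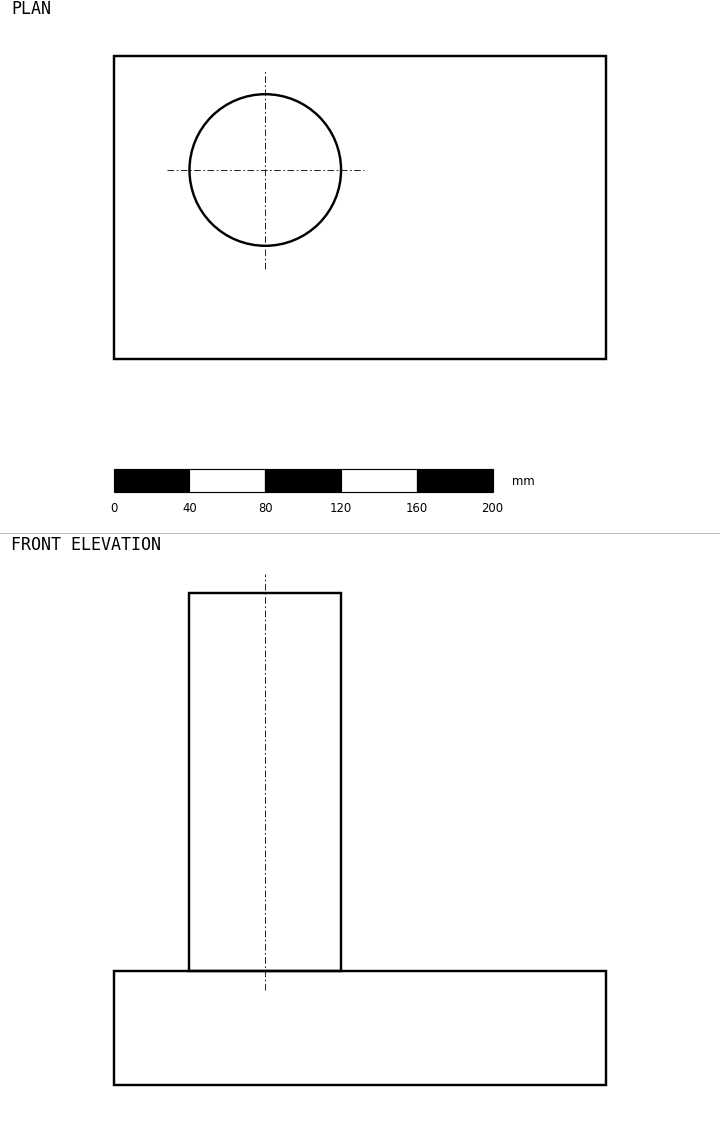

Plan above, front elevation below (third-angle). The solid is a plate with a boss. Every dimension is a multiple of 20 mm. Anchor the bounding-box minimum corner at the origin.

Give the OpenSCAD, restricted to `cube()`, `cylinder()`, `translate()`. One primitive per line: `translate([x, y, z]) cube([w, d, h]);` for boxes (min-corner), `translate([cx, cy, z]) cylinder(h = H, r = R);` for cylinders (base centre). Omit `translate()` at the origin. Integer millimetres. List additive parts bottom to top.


cube([260, 160, 60]);
translate([80, 100, 60]) cylinder(h = 200, r = 40);


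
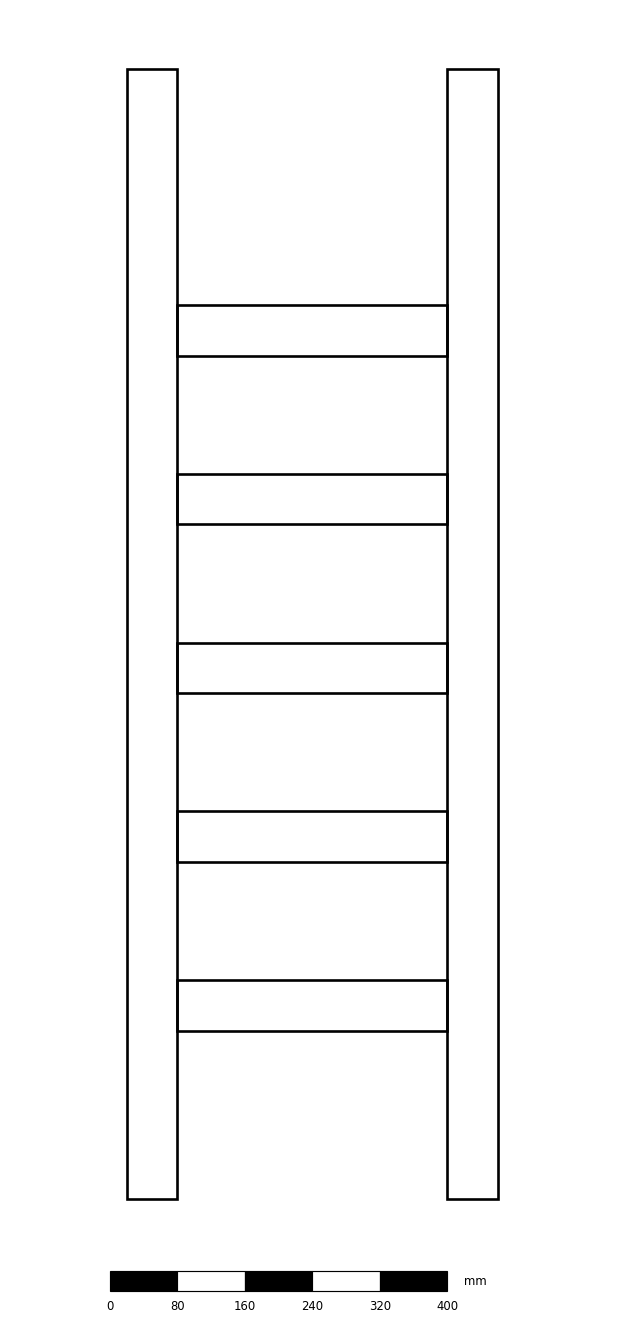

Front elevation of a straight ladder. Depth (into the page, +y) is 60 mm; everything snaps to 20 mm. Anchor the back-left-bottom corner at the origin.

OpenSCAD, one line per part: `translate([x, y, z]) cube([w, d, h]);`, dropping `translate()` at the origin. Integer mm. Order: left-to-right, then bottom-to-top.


cube([60, 60, 1340]);
translate([60, 0, 200]) cube([320, 60, 60]);
translate([60, 0, 400]) cube([320, 60, 60]);
translate([60, 0, 600]) cube([320, 60, 60]);
translate([60, 0, 800]) cube([320, 60, 60]);
translate([60, 0, 1000]) cube([320, 60, 60]);
translate([380, 0, 0]) cube([60, 60, 1340]);


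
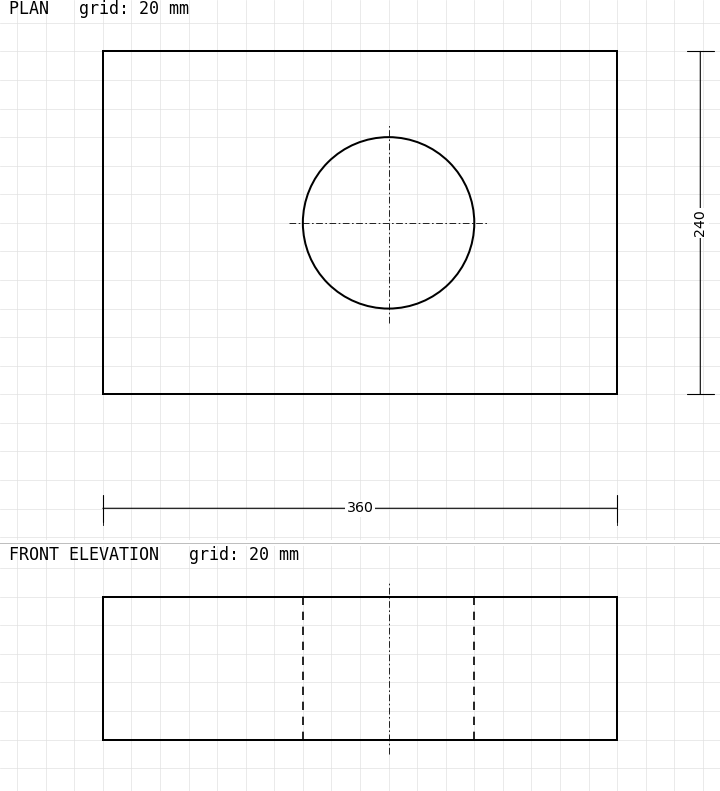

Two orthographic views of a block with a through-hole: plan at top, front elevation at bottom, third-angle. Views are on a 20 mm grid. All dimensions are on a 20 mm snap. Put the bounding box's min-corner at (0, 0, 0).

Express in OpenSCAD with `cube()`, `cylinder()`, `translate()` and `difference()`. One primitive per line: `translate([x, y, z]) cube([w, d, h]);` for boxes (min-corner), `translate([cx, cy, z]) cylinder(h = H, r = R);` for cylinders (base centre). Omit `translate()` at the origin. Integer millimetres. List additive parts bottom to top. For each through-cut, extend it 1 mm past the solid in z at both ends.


difference() {
  cube([360, 240, 100]);
  translate([200, 120, -1]) cylinder(h = 102, r = 60);
}
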